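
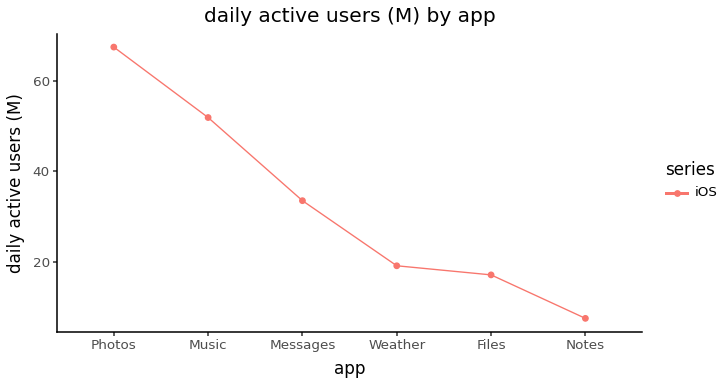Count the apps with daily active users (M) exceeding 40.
2

Above 40: Photos, Music.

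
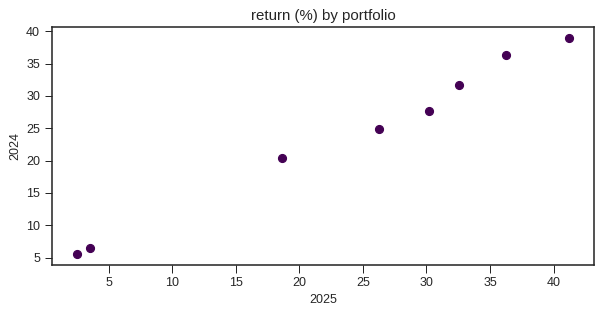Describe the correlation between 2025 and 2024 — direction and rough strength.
Points are positively correlated; strong (|r| ≈ 1.0).

positive, strong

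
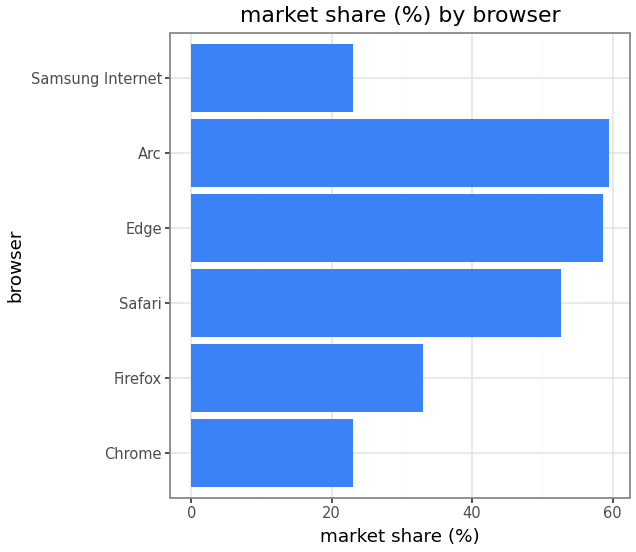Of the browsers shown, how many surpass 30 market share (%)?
Above 30: Firefox, Safari, Edge, Arc.

4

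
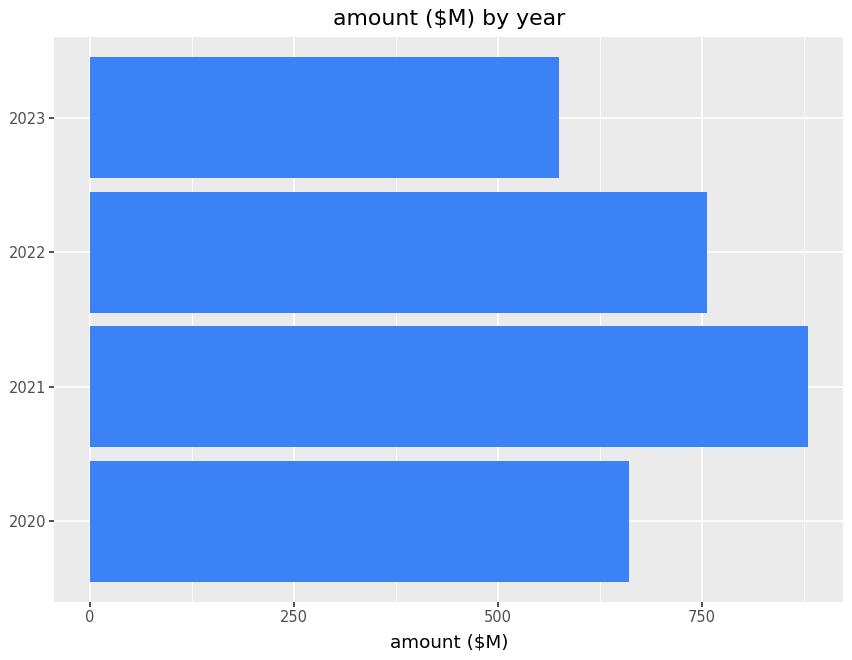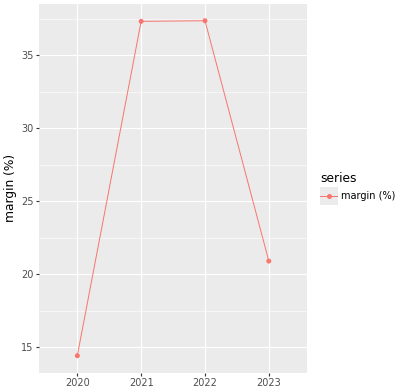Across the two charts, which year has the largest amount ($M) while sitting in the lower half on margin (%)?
Chart 2 median margin (%) ≈ 30; below-median years: 2020, 2023. Among those, 2020 has the highest amount ($M) (≈ 700).

2020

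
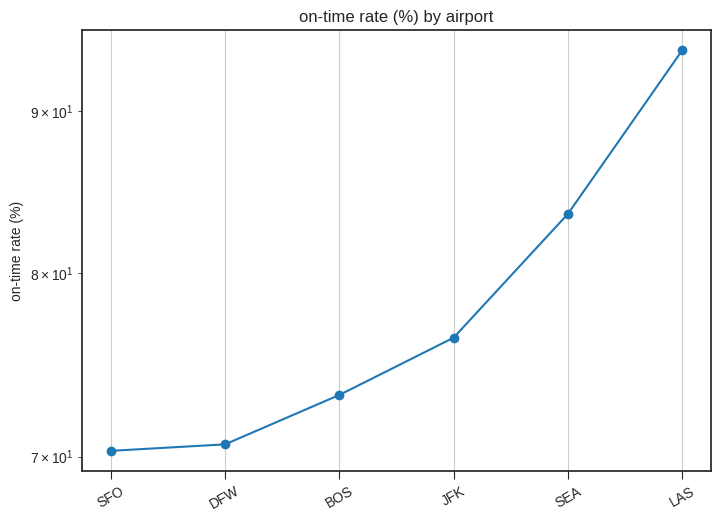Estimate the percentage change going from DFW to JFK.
≈ +8.6%

DFW ≈ 70, JFK ≈ 76; (76 − 70) / 70 ≈ +8.6%.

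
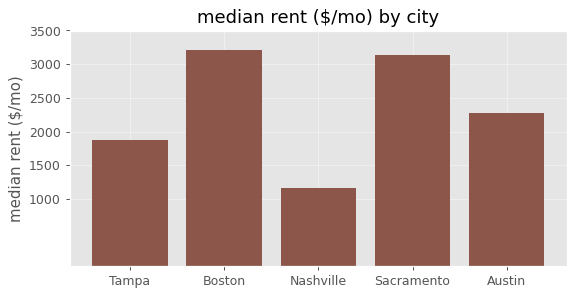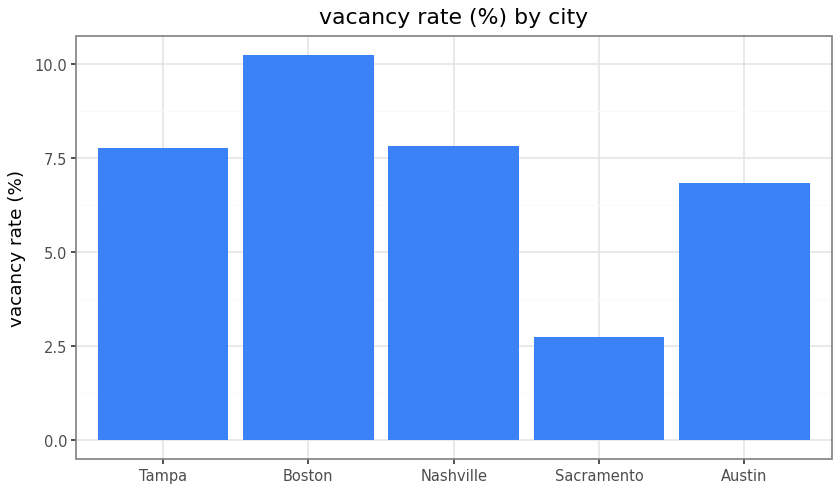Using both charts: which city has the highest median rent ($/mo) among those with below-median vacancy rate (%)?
Chart 2 median vacancy rate (%) ≈ 8; below-median cities: Sacramento, Austin. Among those, Sacramento has the highest median rent ($/mo) (≈ 3000).

Sacramento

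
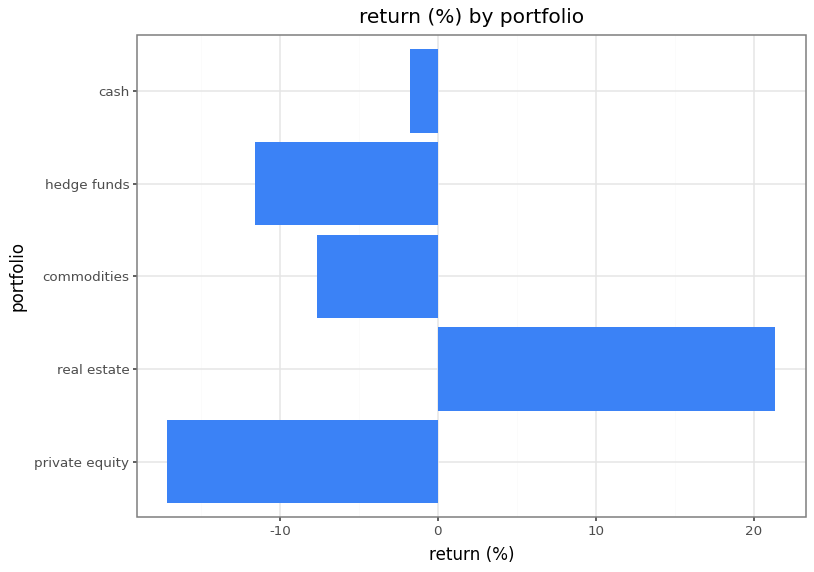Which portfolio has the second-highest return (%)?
Top 3: real estate ≈ 20, cash ≈ 0, commodities ≈ -10.

cash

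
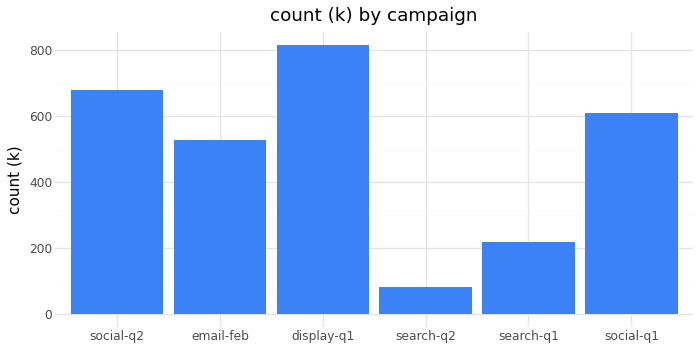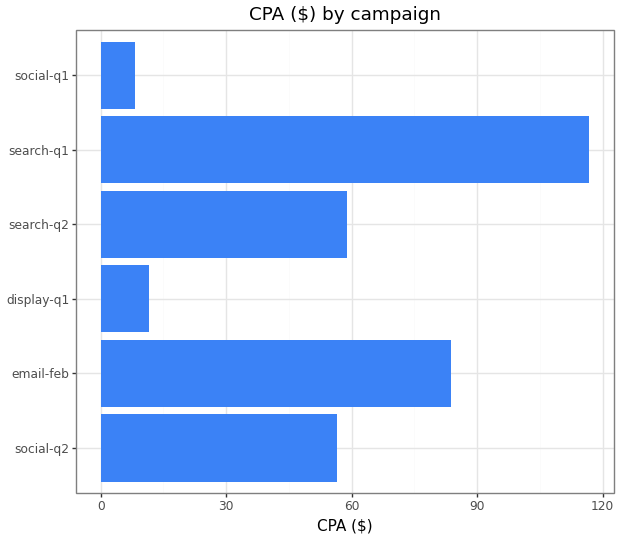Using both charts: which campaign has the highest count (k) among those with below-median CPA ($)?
display-q1

Chart 2 median CPA ($) ≈ 60; below-median campaigns: social-q2, display-q1, social-q1. Among those, display-q1 has the highest count (k) (≈ 800).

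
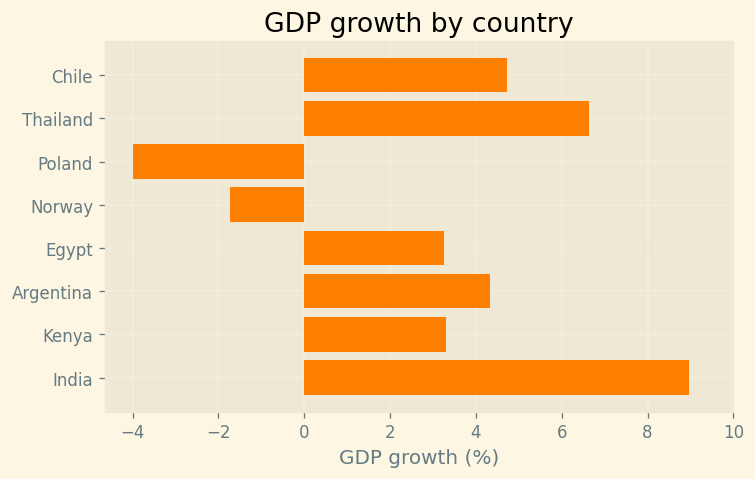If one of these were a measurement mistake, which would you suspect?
Poland ≈ -4; the rest sit between ≈ -2 and ≈ 8.

Poland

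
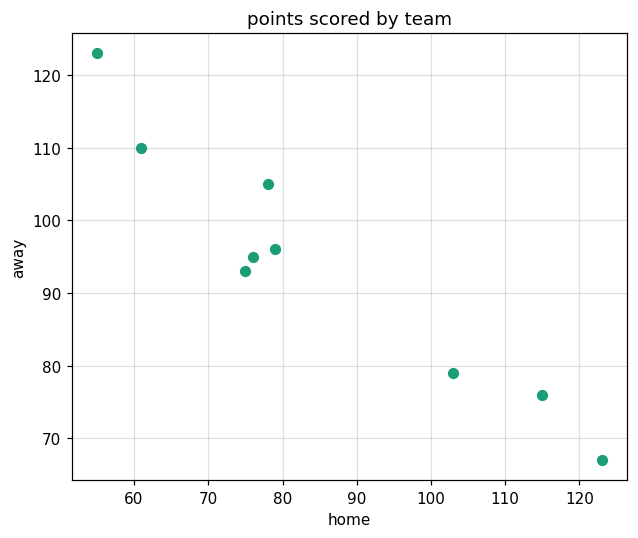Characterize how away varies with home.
Points are negatively correlated; strong (|r| ≈ 1.0).

negative, strong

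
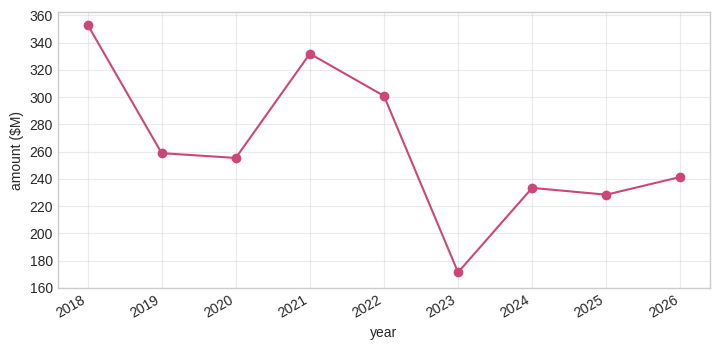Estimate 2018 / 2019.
≈ 1.38×

2018 ≈ 360, 2019 ≈ 260; 360/260 ≈ 1.38.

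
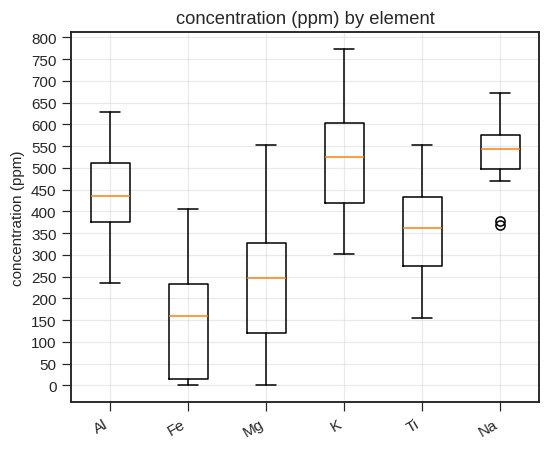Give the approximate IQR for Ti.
Q3 ≈ 450, Q1 ≈ 300; IQR ≈ 150.

≈ 150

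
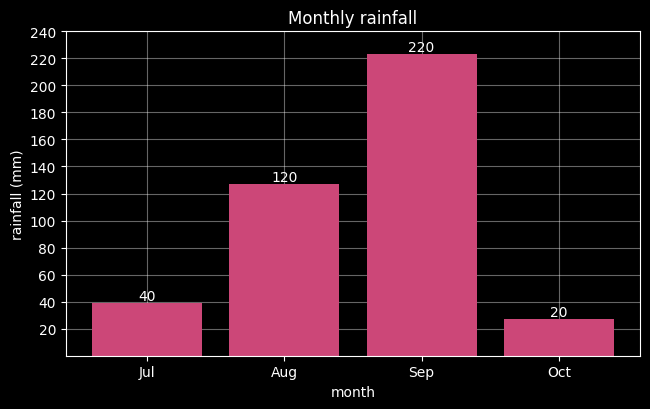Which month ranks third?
Jul

Top 4: Sep ≈ 220, Aug ≈ 120, Jul ≈ 40, Oct ≈ 20.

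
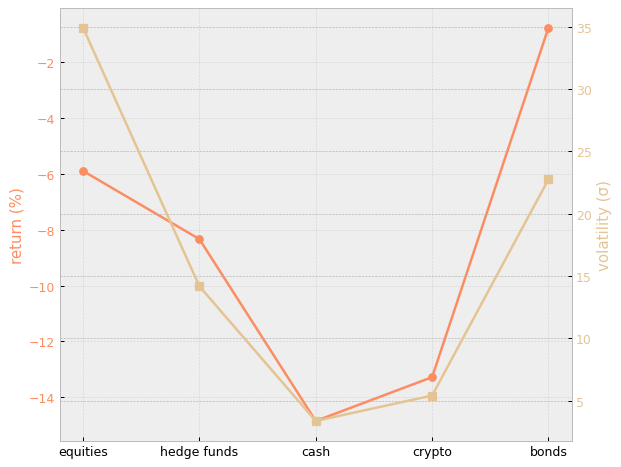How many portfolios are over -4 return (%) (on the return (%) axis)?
Above -4: bonds.

1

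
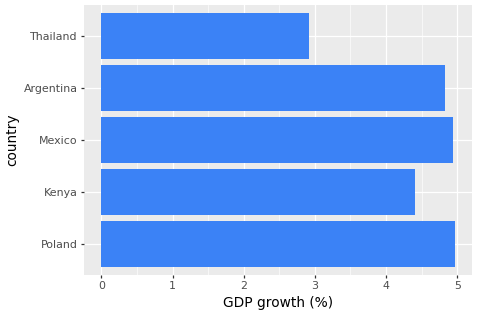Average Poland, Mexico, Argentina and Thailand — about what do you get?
(5.0 + 5.0 + 5.0 + 3.0) / 4 ≈ 4.5.

≈ 4.5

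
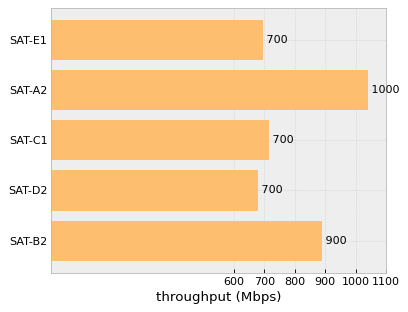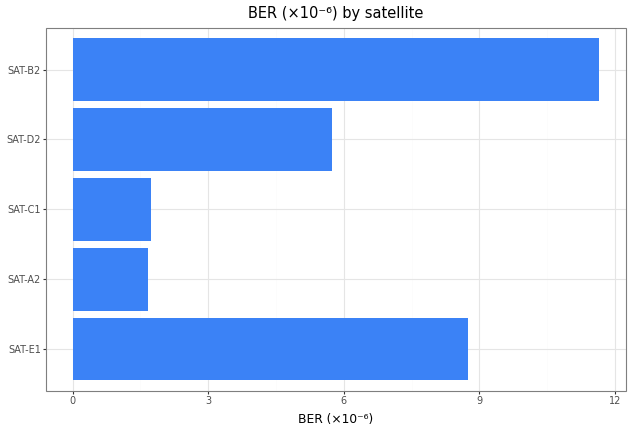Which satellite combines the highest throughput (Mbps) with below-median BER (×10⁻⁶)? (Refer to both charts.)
Chart 2 median BER (×10⁻⁶) ≈ 6; below-median satellites: SAT-A2, SAT-C1. Among those, SAT-A2 has the highest throughput (Mbps) (≈ 1000).

SAT-A2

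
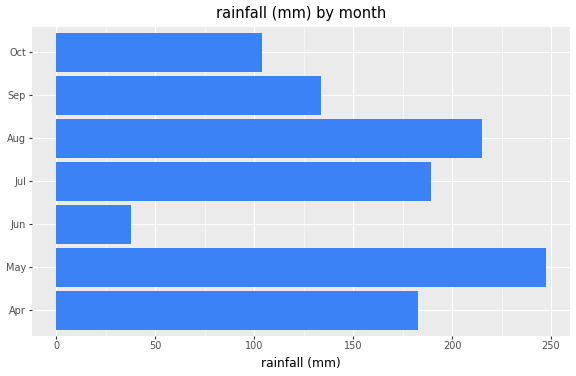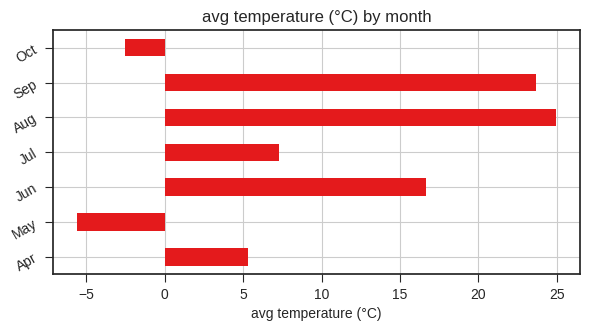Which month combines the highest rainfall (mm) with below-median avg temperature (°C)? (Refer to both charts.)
May

Chart 2 median avg temperature (°C) ≈ 5; below-median months: Apr, May, Oct. Among those, May has the highest rainfall (mm) (≈ 250).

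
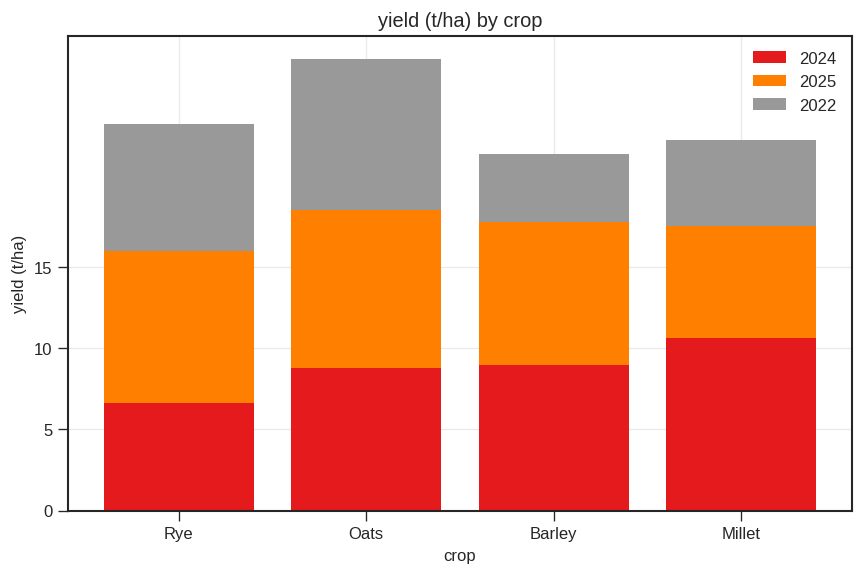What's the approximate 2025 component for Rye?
2025 top ≈ 15, bottom ≈ 5; segment ≈ 10.

≈ 10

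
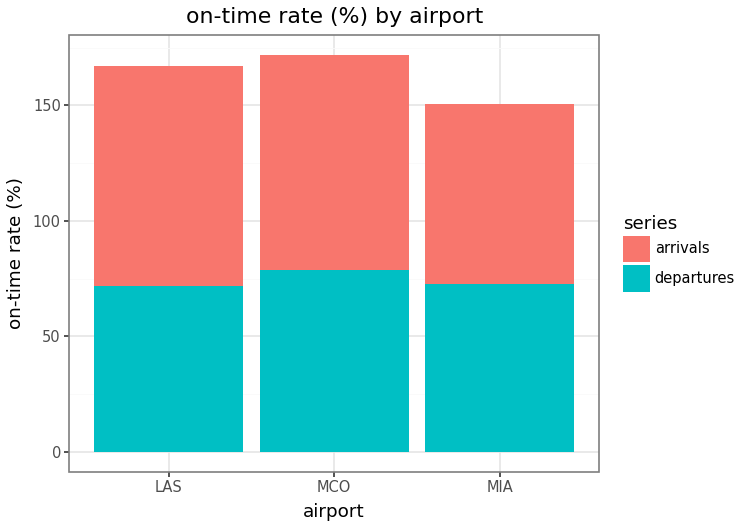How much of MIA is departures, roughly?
≈ 80

departures top ≈ 80, bottom ≈ 0; segment ≈ 80.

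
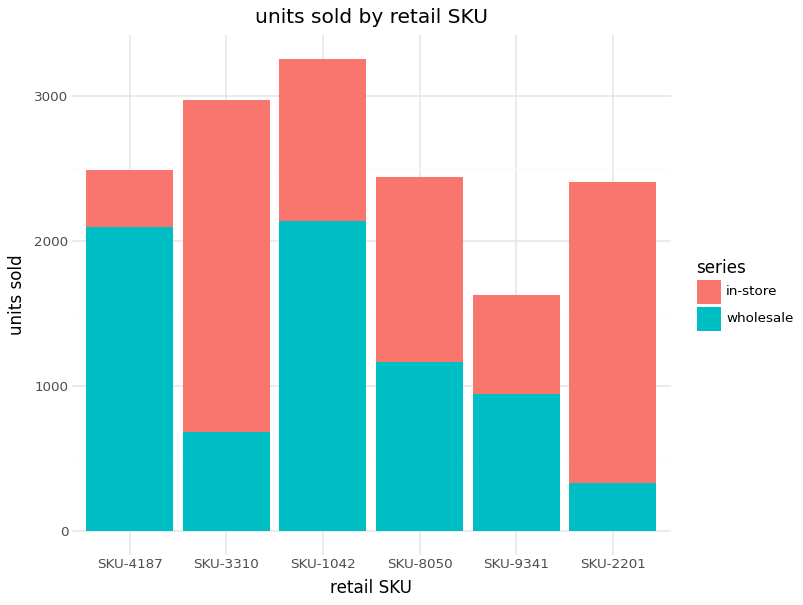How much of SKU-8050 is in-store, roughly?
in-store top ≈ 2500, bottom ≈ 1000; segment ≈ 1500.

≈ 1500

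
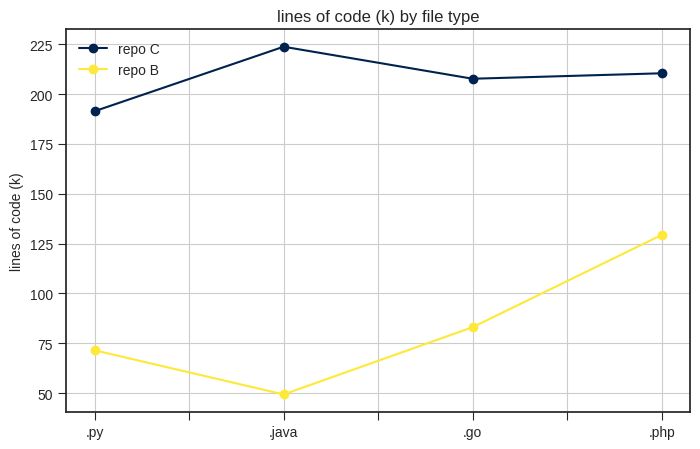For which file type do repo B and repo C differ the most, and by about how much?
.java, ≈ 180 k

.java: repo B ≈ 40, repo C ≈ 220 → gap ≈ 180. Next-largest (.go) is only ≈ 120.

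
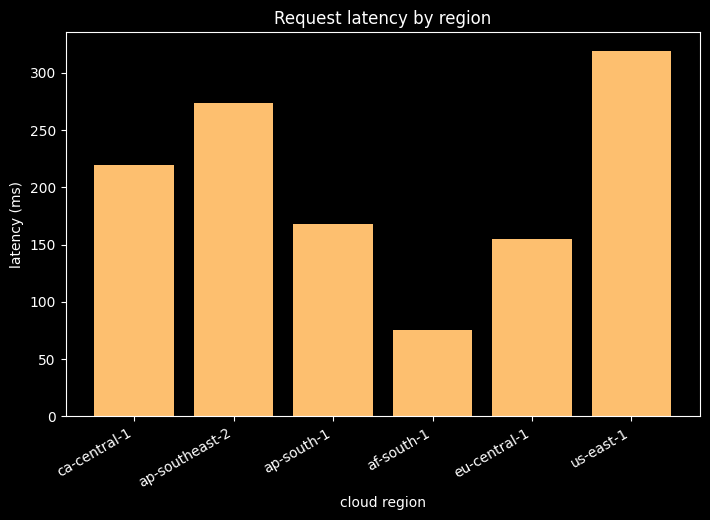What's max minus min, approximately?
Max us-east-1 ≈ 300, min af-south-1 ≈ 100; range ≈ 200.

≈ 200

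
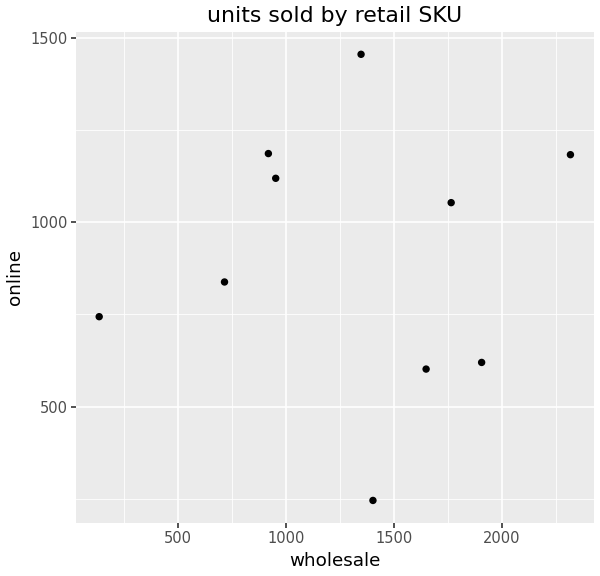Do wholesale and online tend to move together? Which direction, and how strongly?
Points are roughly uncorrelated; weak (|r| ≈ 0.0).

no clear correlation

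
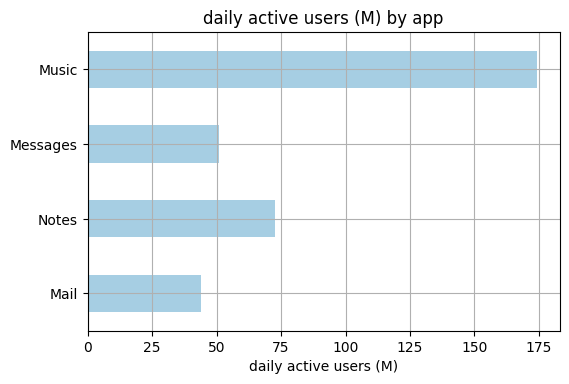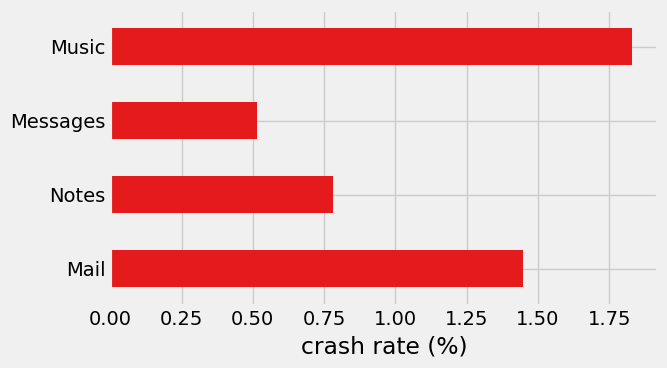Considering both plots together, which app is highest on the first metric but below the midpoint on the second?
Notes

Chart 2 median crash rate (%) ≈ 1.2; below-median apps: Notes, Messages. Among those, Notes has the highest daily active users (M) (≈ 80).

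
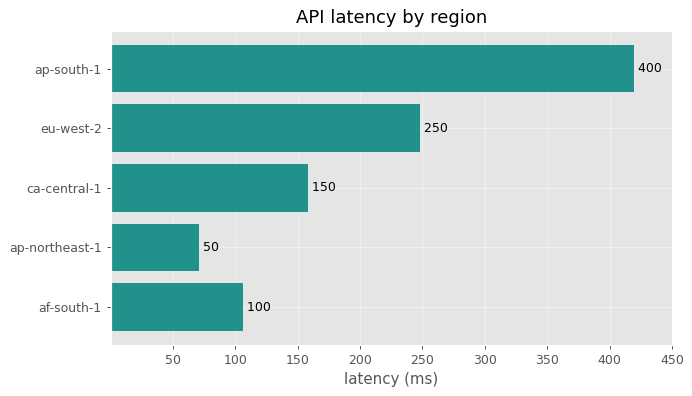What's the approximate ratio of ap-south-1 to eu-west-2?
≈ 1.6×

ap-south-1 ≈ 400, eu-west-2 ≈ 250; 400/250 ≈ 1.6.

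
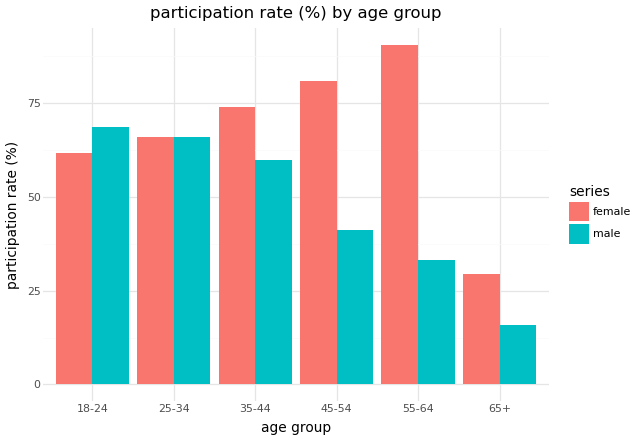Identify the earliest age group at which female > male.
35-44

25-34: female ≈ 70 vs male ≈ 70 (not yet); 35-44: female ≈ 70 vs male ≈ 60 (first crossover).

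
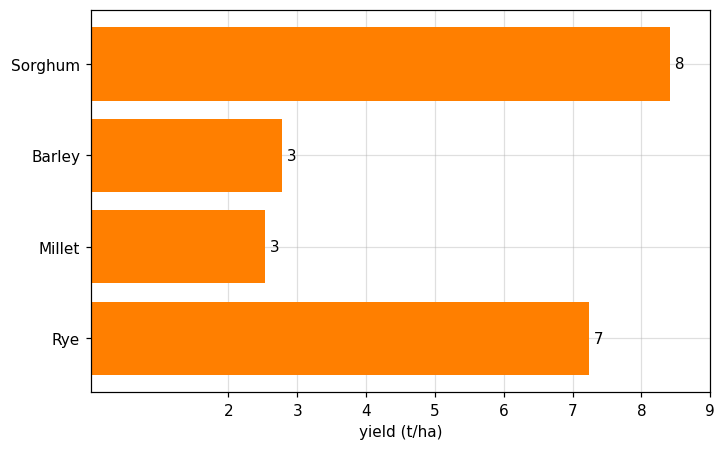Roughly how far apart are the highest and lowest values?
Max Sorghum ≈ 8, min Millet ≈ 3; range ≈ 5.

≈ 5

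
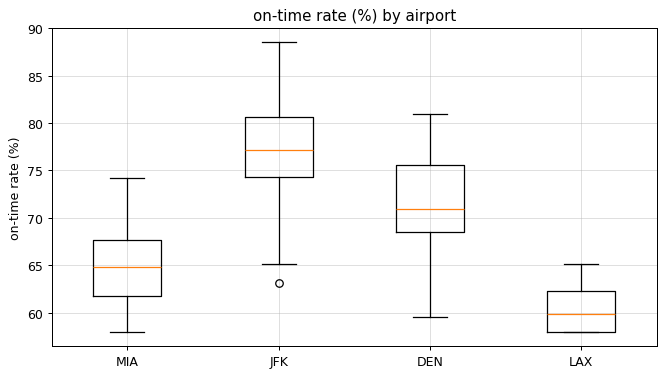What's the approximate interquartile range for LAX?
≈ 4

Q3 ≈ 62, Q1 ≈ 58; IQR ≈ 4.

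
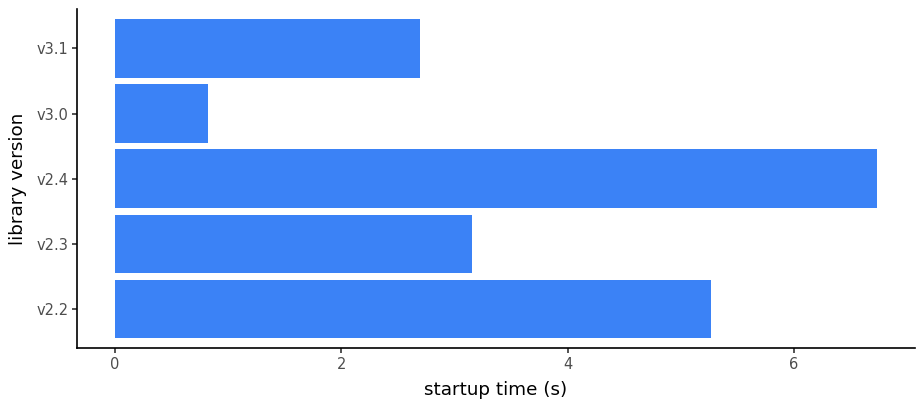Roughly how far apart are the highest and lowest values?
Max v2.4 ≈ 7, min v3.0 ≈ 1; range ≈ 6.

≈ 6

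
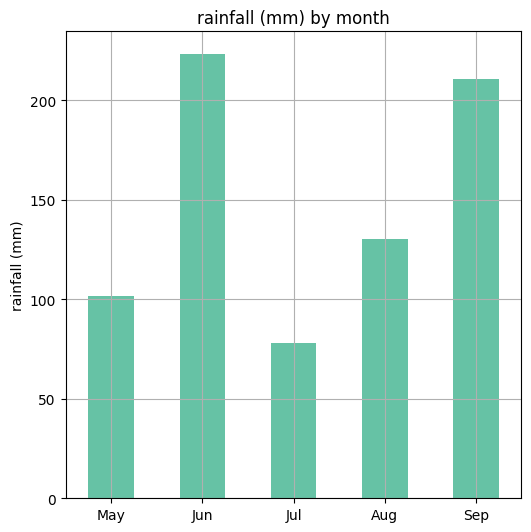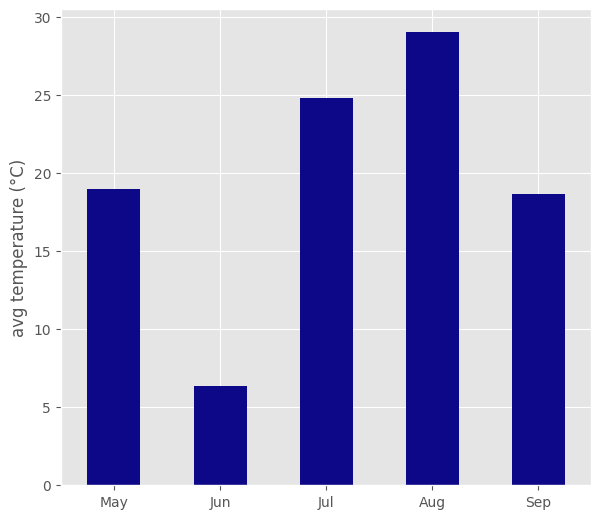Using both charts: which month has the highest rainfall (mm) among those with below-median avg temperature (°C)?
Chart 2 median avg temperature (°C) ≈ 20; below-median months: Jun, Sep. Among those, Jun has the highest rainfall (mm) (≈ 225).

Jun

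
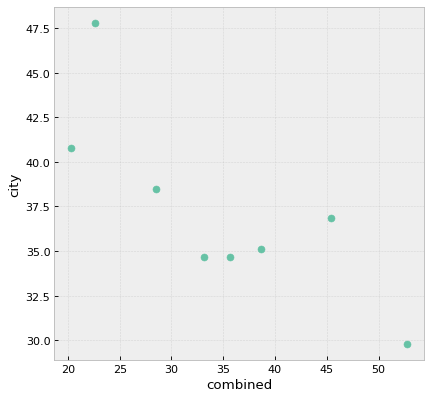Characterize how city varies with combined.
negative, strong

Points are negatively correlated; strong (|r| ≈ 0.8).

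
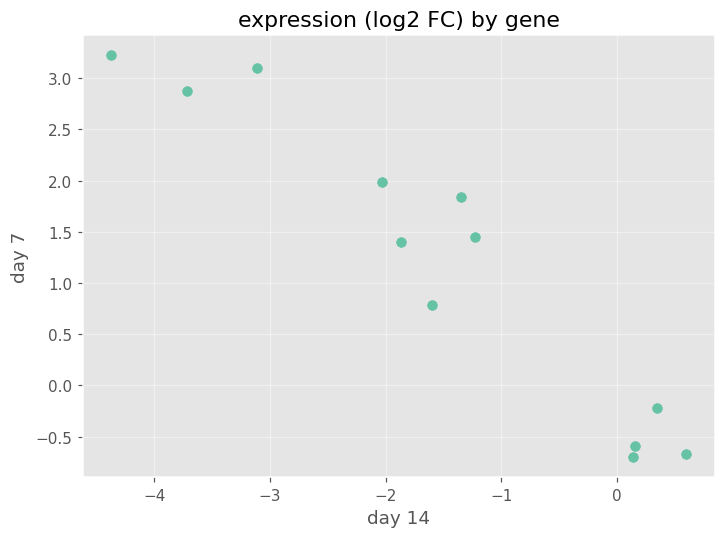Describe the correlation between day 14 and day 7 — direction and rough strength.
negative, strong

Points are negatively correlated; strong (|r| ≈ 1.0).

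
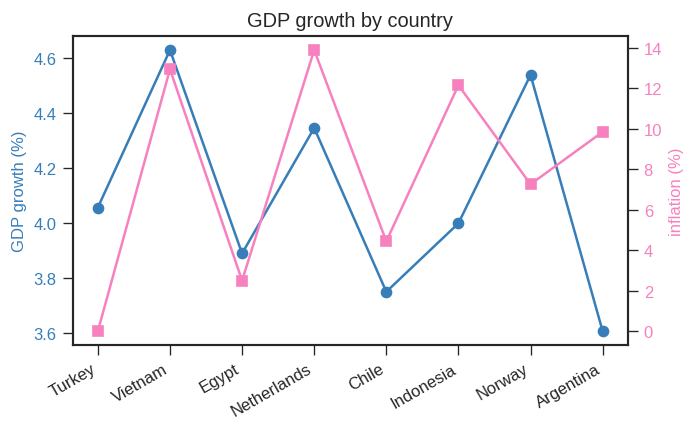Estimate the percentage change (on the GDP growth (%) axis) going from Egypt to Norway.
Egypt ≈ 3.9, Norway ≈ 4.5; (4.5 − 3.9) / 3.9 ≈ +15.4%.

≈ +15.4%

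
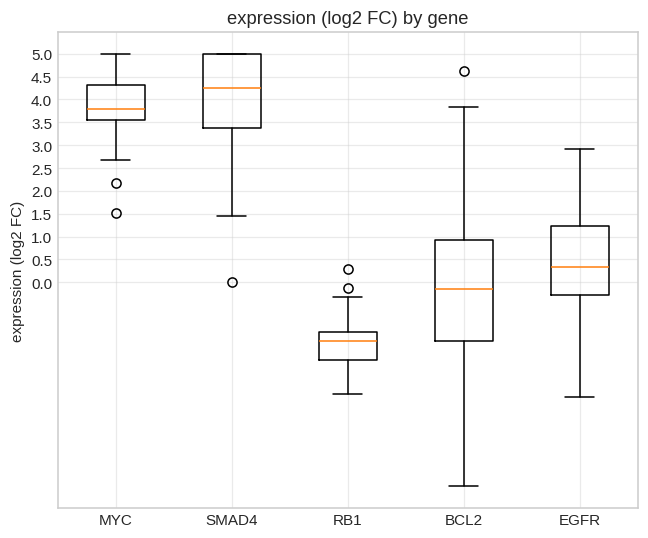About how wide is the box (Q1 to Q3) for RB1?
Q3 ≈ -1.0, Q1 ≈ -1.5; IQR ≈ 0.5.

≈ 0.5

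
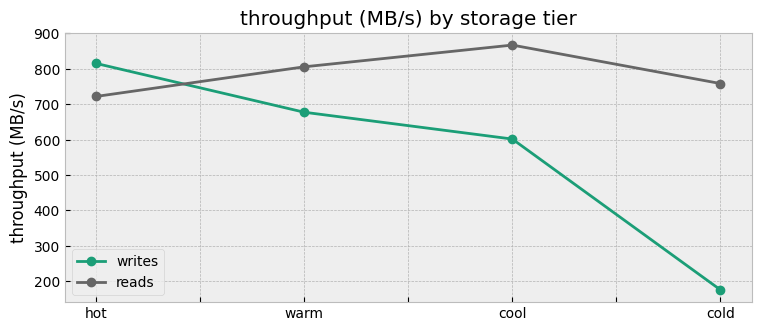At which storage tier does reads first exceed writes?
warm

hot: reads ≈ 700 vs writes ≈ 800 (not yet); warm: reads ≈ 800 vs writes ≈ 700 (first crossover).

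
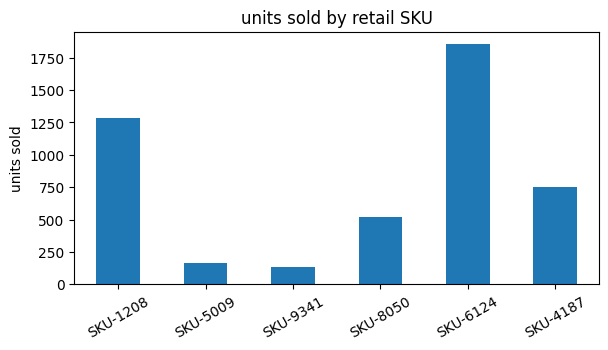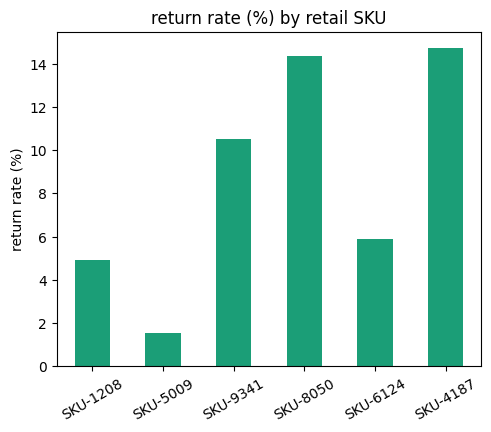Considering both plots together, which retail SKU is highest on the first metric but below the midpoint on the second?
SKU-6124

Chart 2 median return rate (%) ≈ 8; below-median retail SKUs: SKU-1208, SKU-5009, SKU-6124. Among those, SKU-6124 has the highest units sold (≈ 1800).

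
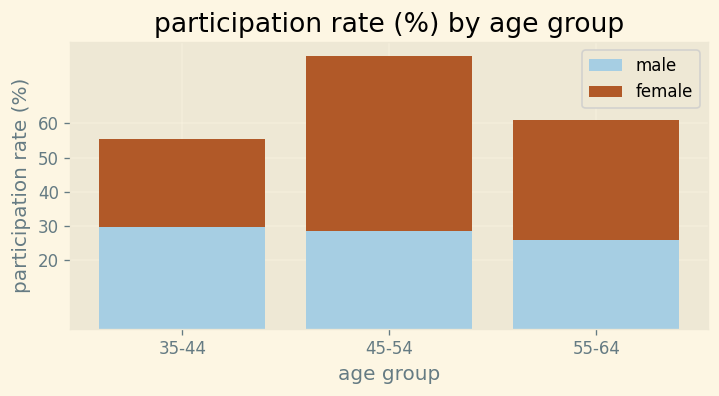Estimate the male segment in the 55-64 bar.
male top ≈ 30, bottom ≈ 0; segment ≈ 30.

≈ 30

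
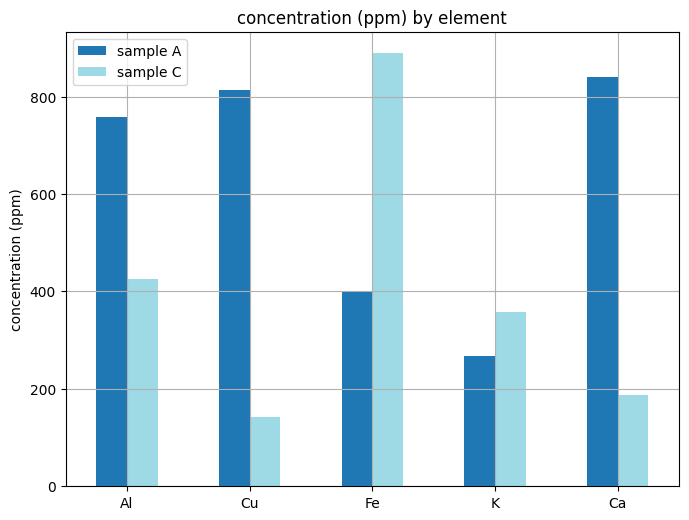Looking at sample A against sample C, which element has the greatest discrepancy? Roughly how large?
Cu, ≈ 700 ppm

Cu: sample A ≈ 800, sample C ≈ 100 → gap ≈ 700. Next-largest (Ca) is only ≈ 600.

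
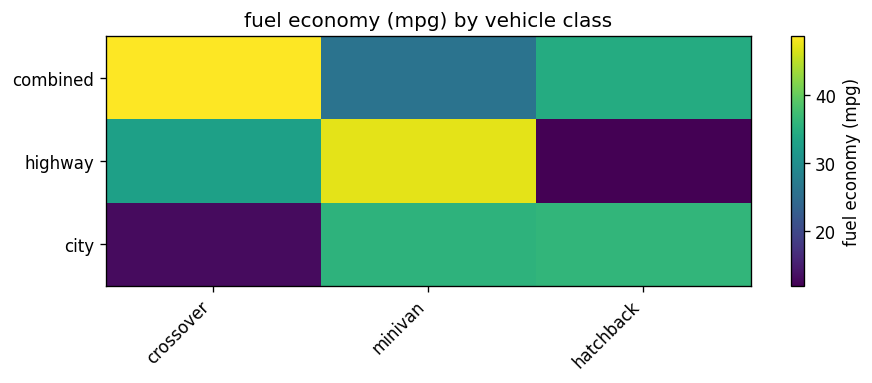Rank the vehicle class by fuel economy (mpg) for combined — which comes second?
Top 3 for combined: crossover ≈ 50, hatchback ≈ 35, minivan ≈ 25.

hatchback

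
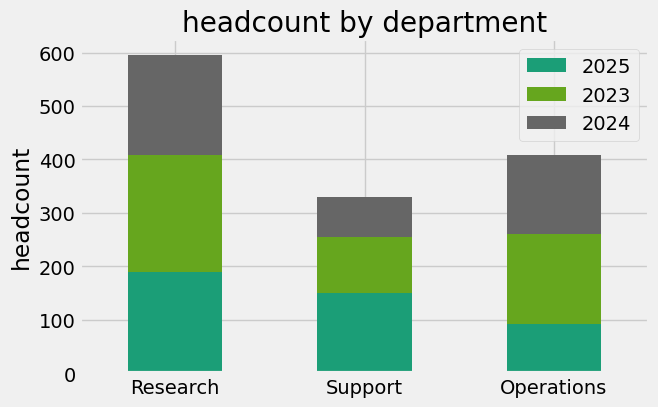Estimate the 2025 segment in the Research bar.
2025 top ≈ 200, bottom ≈ 0; segment ≈ 200.

≈ 200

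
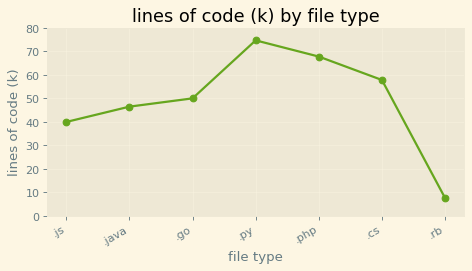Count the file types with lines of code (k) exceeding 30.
Above 30: .js, .java, .go, .py, .php, .cs.

6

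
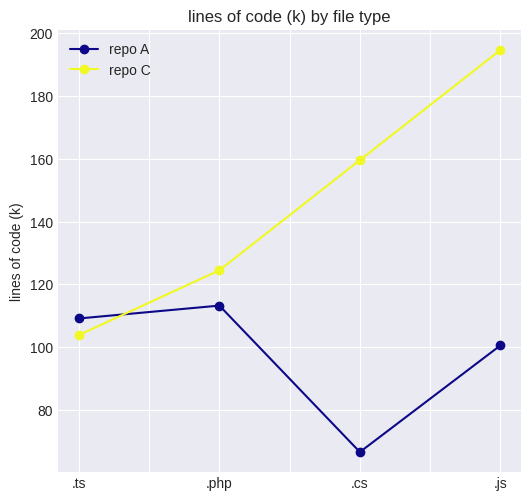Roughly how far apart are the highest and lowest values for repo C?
Max .js ≈ 200, min .ts ≈ 100; range ≈ 100.

≈ 100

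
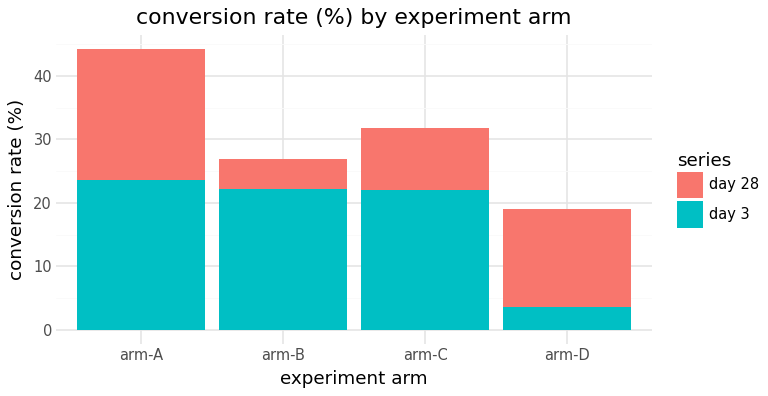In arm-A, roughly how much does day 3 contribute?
day 3 top ≈ 25, bottom ≈ 0; segment ≈ 25.

≈ 25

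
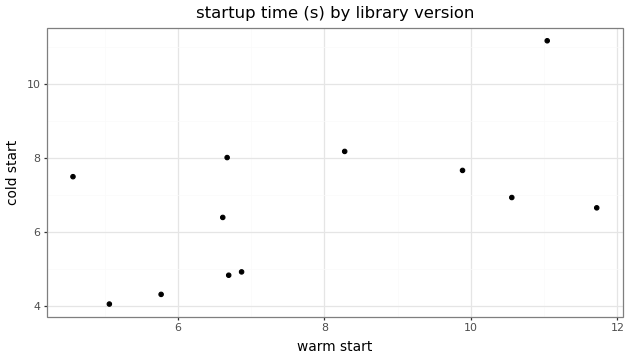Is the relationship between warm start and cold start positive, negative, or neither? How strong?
Points are positively correlated; moderate (|r| ≈ 0.6).

positive, moderate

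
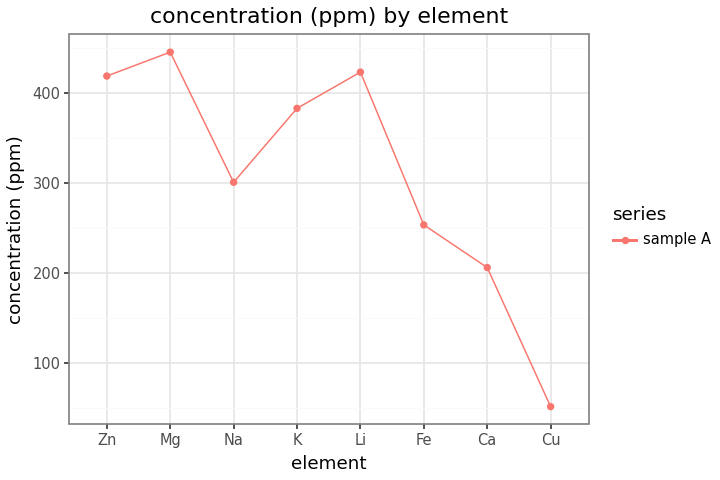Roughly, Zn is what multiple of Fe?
Zn ≈ 400, Fe ≈ 250; 400/250 ≈ 1.6.

≈ 1.6×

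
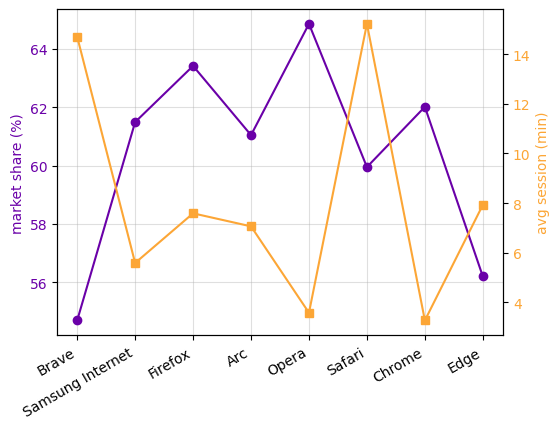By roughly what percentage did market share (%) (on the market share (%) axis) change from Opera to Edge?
Opera ≈ 65, Edge ≈ 56; (56 − 65) / 65 ≈ -13.8%.

≈ -13.8%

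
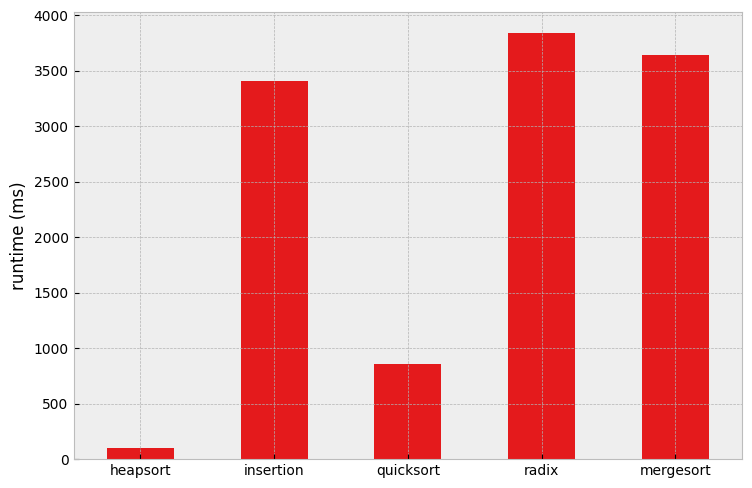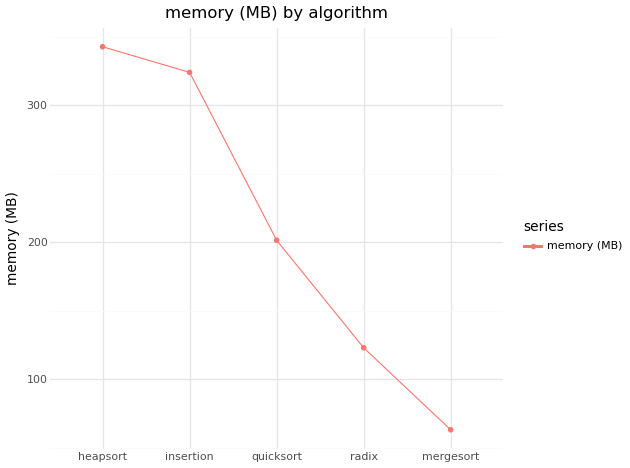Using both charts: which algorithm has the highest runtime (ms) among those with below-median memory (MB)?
radix

Chart 2 median memory (MB) ≈ 200; below-median algorithms: radix, mergesort. Among those, radix has the highest runtime (ms) (≈ 4000).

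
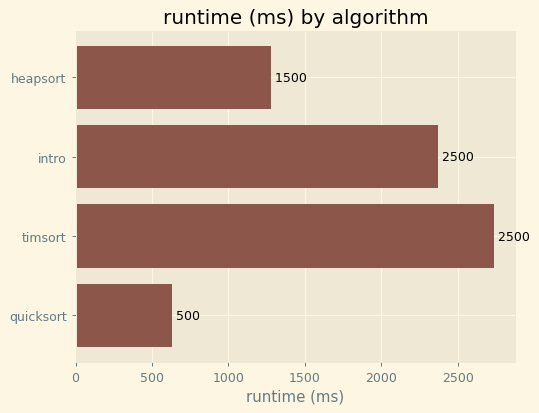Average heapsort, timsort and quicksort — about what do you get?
≈ 1500

(1500 + 2500 + 500) / 3 ≈ 1500.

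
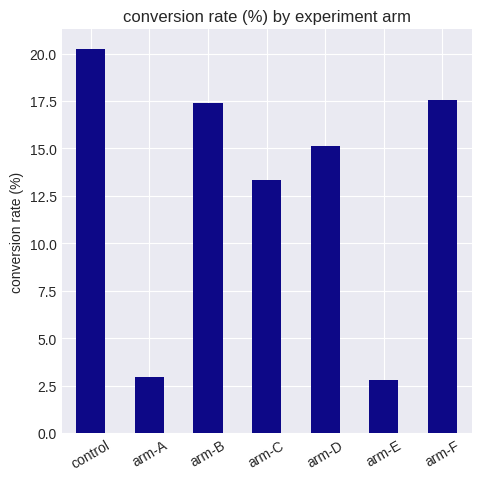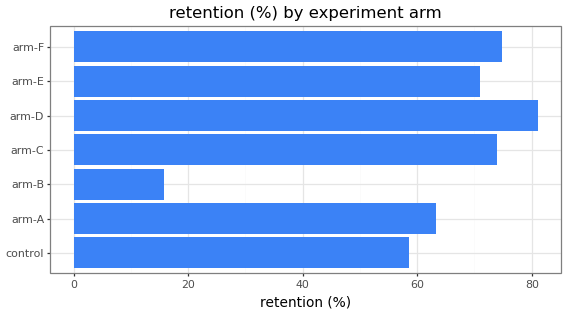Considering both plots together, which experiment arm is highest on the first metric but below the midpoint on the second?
control

Chart 2 median retention (%) ≈ 70; below-median experiment arms: control, arm-A, arm-B. Among those, control has the highest conversion rate (%) (≈ 20).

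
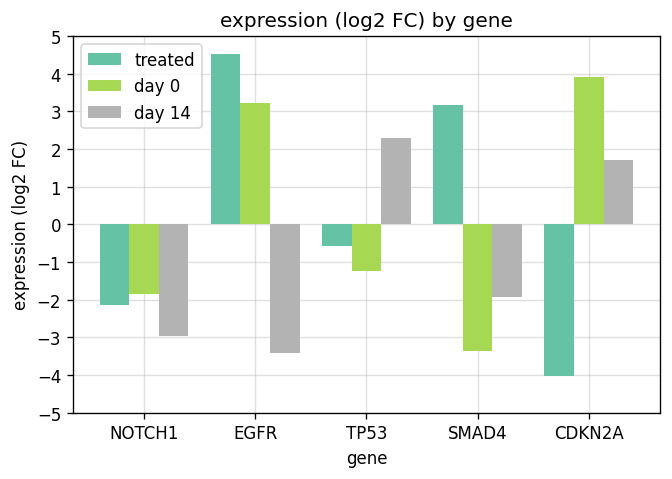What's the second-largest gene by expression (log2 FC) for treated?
Top 3 for treated: EGFR ≈ 5, SMAD4 ≈ 3, TP53 ≈ -1.

SMAD4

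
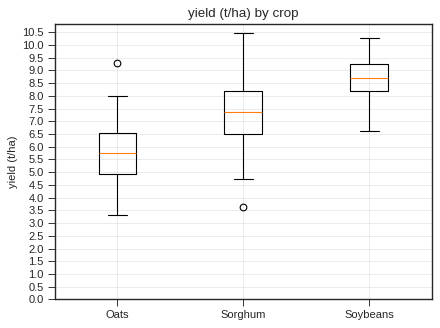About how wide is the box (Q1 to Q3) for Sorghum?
Q3 ≈ 8.0, Q1 ≈ 6.5; IQR ≈ 1.5.

≈ 1.5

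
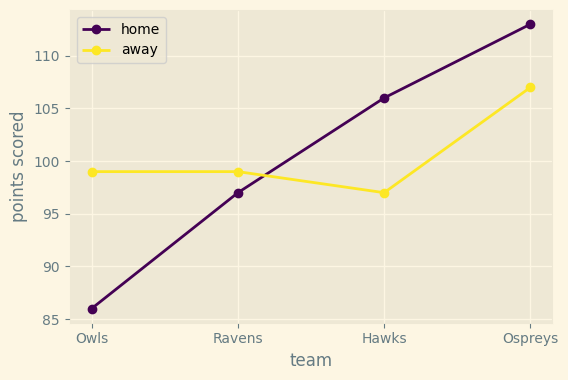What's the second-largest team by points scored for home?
Hawks

Top 3 for home: Ospreys ≈ 115, Hawks ≈ 105, Ravens ≈ 95.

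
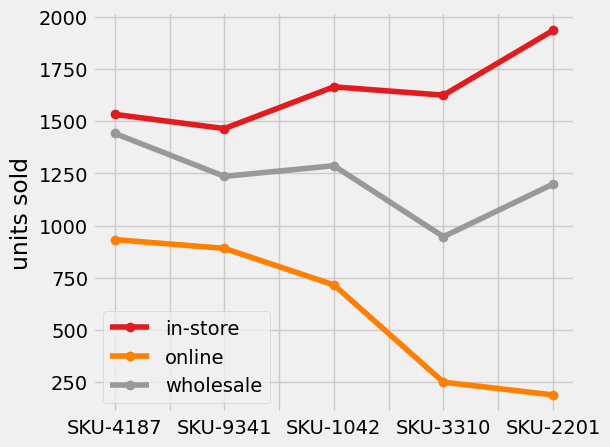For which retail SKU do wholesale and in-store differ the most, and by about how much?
SKU-2201: wholesale ≈ 1200, in-store ≈ 2000 → gap ≈ 800. Next-largest (SKU-3310) is only ≈ 600.

SKU-2201, ≈ 800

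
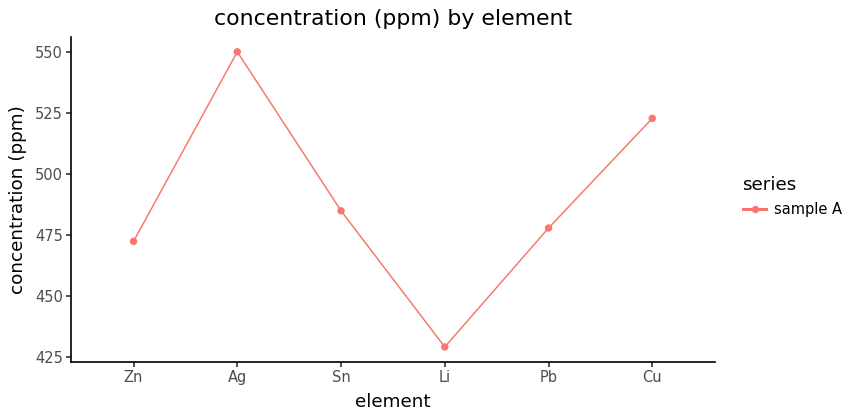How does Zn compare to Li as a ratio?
≈ 1.14×

Zn ≈ 480, Li ≈ 420; 480/420 ≈ 1.14.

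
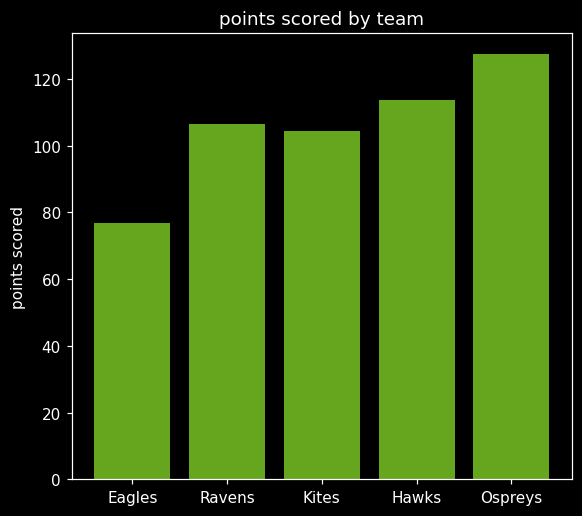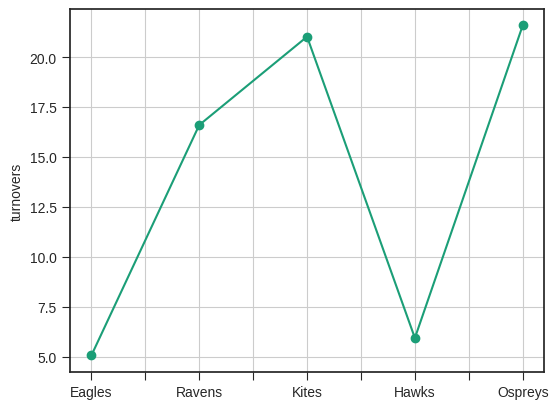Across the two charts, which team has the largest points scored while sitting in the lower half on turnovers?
Hawks

Chart 2 median turnovers ≈ 16; below-median teams: Eagles, Hawks. Among those, Hawks has the highest points scored (≈ 120).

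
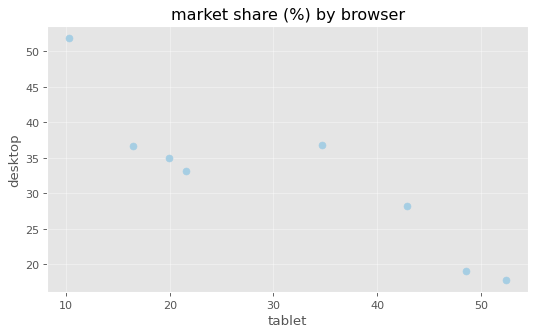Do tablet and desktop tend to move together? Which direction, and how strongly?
negative, strong

Points are negatively correlated; strong (|r| ≈ 0.9).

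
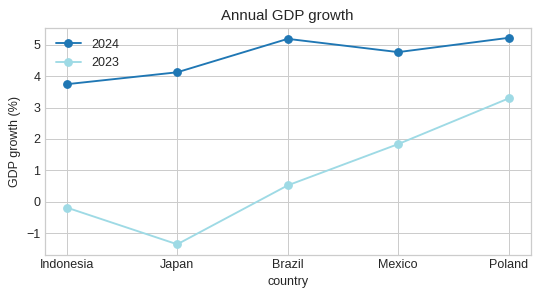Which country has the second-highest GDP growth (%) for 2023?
Mexico

Top 3 for 2023: Poland ≈ 3, Mexico ≈ 2, Brazil ≈ 1.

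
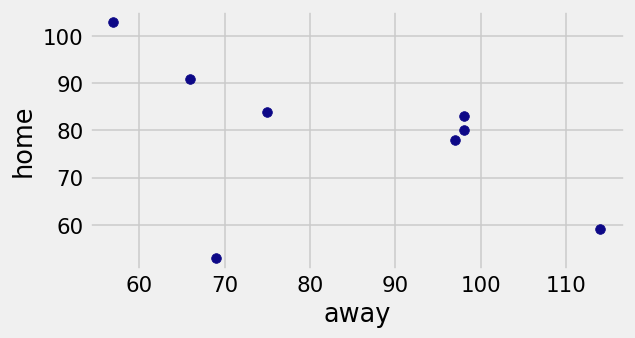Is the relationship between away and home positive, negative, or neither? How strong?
Points are negatively correlated; moderate (|r| ≈ 0.5).

negative, moderate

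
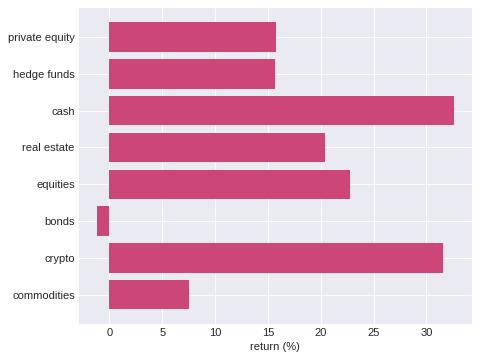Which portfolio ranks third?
equities

Top 4: cash ≈ 35, crypto ≈ 30, equities ≈ 25, real estate ≈ 20.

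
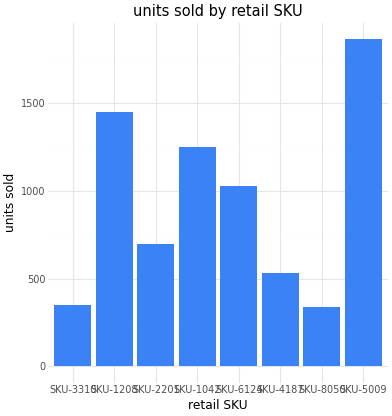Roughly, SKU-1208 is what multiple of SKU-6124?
≈ 1.4×

SKU-1208 ≈ 1400, SKU-6124 ≈ 1000; 1400/1000 ≈ 1.4.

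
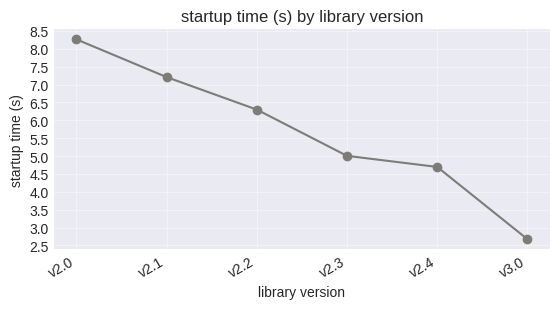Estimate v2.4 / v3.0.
≈ 1.8×

v2.4 ≈ 4.5, v3.0 ≈ 2.5; 4.5/2.5 ≈ 1.8.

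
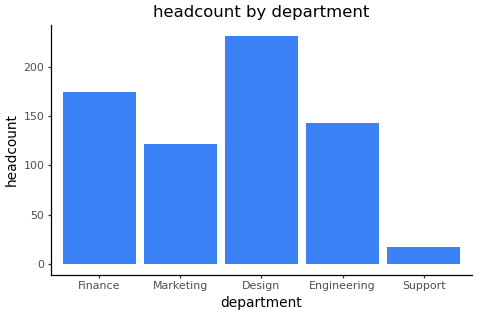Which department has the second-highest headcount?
Finance

Top 3: Design ≈ 240, Finance ≈ 180, Engineering ≈ 140.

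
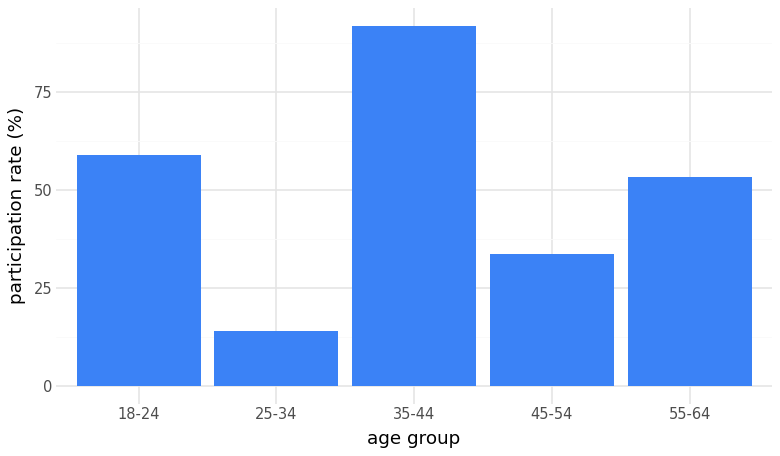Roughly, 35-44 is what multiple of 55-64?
≈ 1.8×

35-44 ≈ 90, 55-64 ≈ 50; 90/50 ≈ 1.8.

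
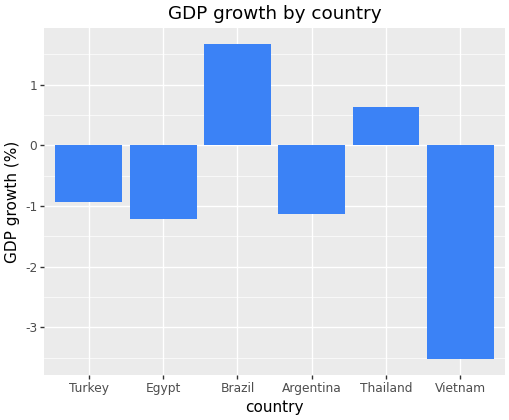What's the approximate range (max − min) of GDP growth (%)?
≈ 5.0

Max Brazil ≈ 1.5, min Vietnam ≈ -3.5; range ≈ 5.0.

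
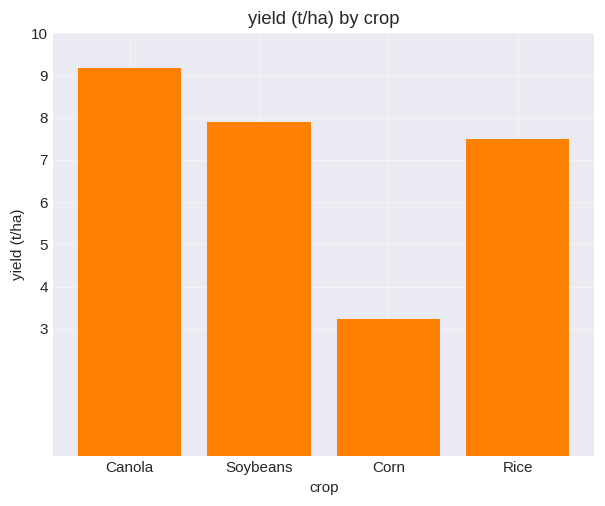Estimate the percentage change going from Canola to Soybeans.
Canola ≈ 9, Soybeans ≈ 8; (8 − 9) / 9 ≈ -11.1%.

≈ -11.1%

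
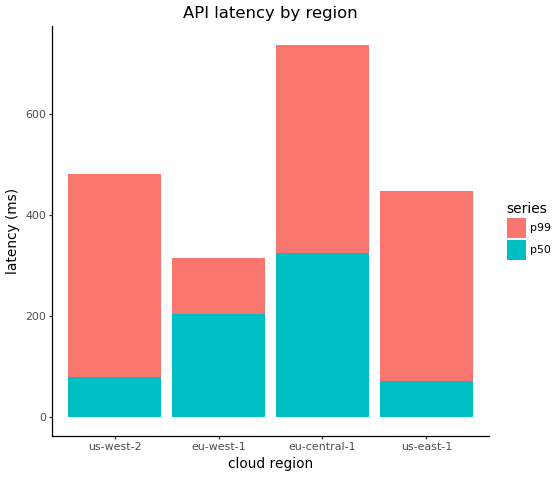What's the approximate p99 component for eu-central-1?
p99 top ≈ 700, bottom ≈ 300; segment ≈ 400.

≈ 400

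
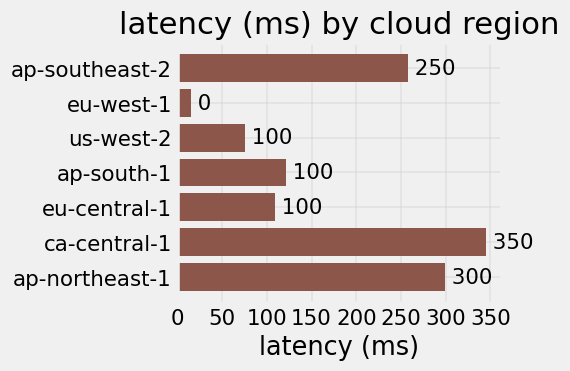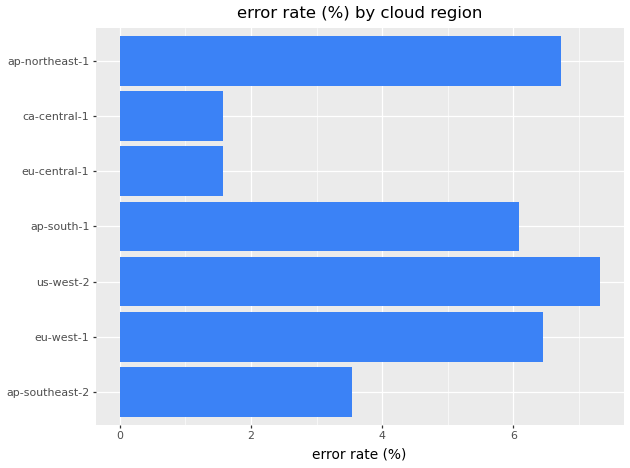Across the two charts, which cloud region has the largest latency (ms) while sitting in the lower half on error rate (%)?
ca-central-1

Chart 2 median error rate (%) ≈ 6; below-median cloud regions: ap-southeast-2, eu-central-1, ca-central-1. Among those, ca-central-1 has the highest latency (ms) (≈ 350).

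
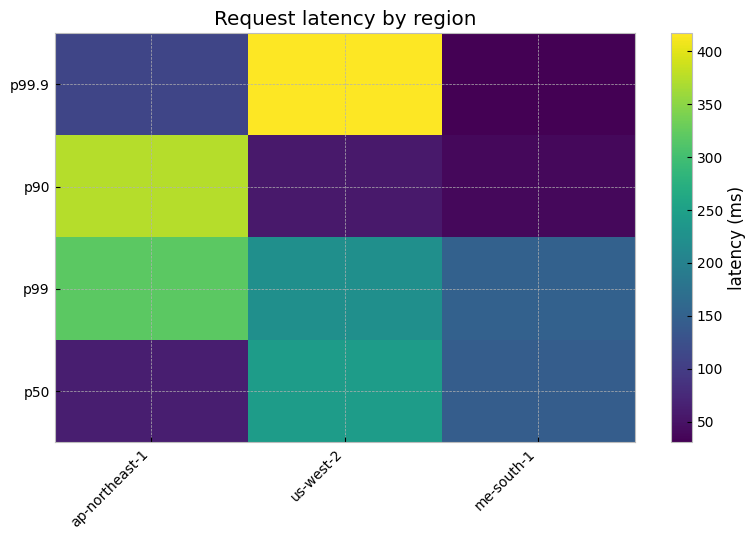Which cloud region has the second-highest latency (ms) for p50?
me-south-1

Top 3 for p50: us-west-2 ≈ 250, me-south-1 ≈ 150, ap-northeast-1 ≈ 50.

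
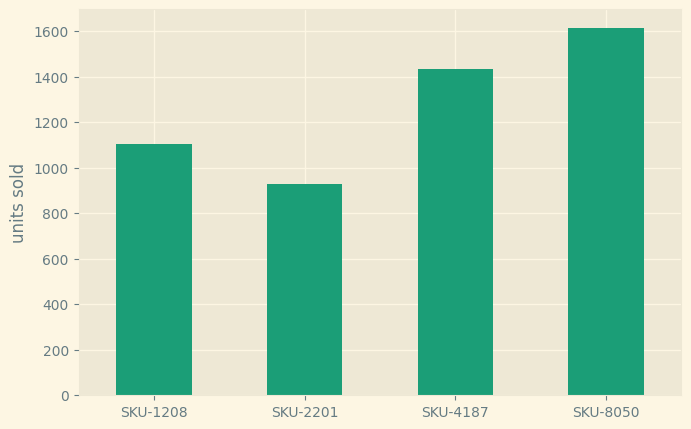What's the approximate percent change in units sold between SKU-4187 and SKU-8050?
SKU-4187 ≈ 1400, SKU-8050 ≈ 1600; (1600 − 1400) / 1400 ≈ +14.3%.

≈ +14.3%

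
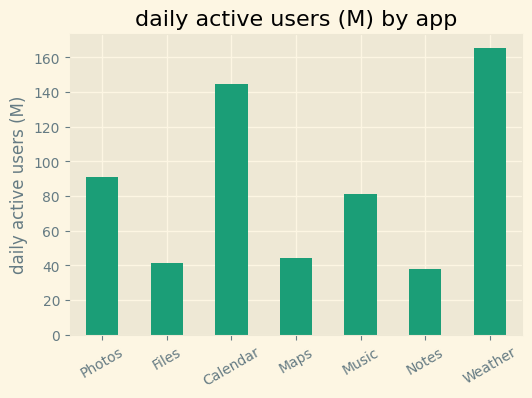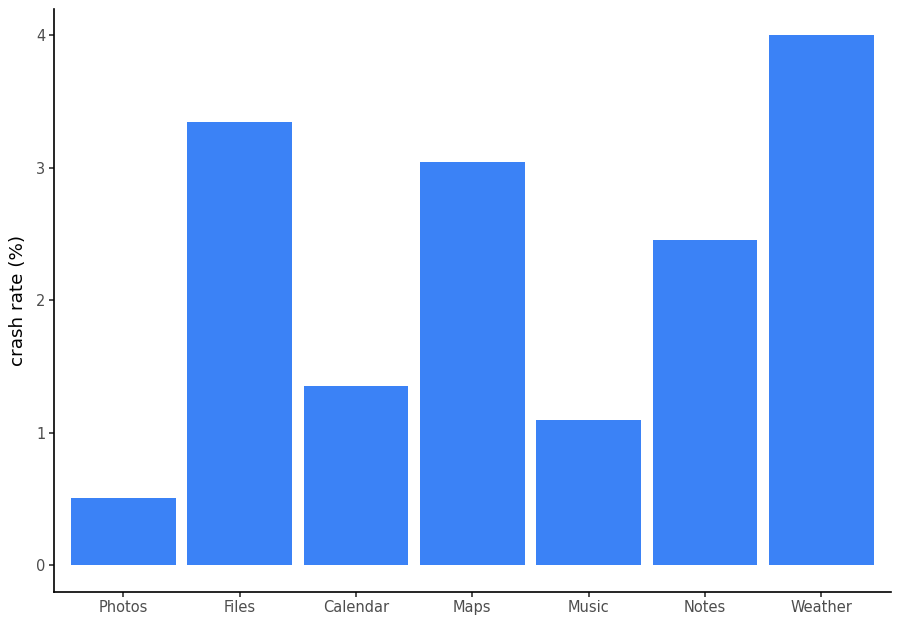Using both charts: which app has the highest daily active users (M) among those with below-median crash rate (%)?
Calendar

Chart 2 median crash rate (%) ≈ 2.5; below-median apps: Photos, Calendar, Music. Among those, Calendar has the highest daily active users (M) (≈ 140).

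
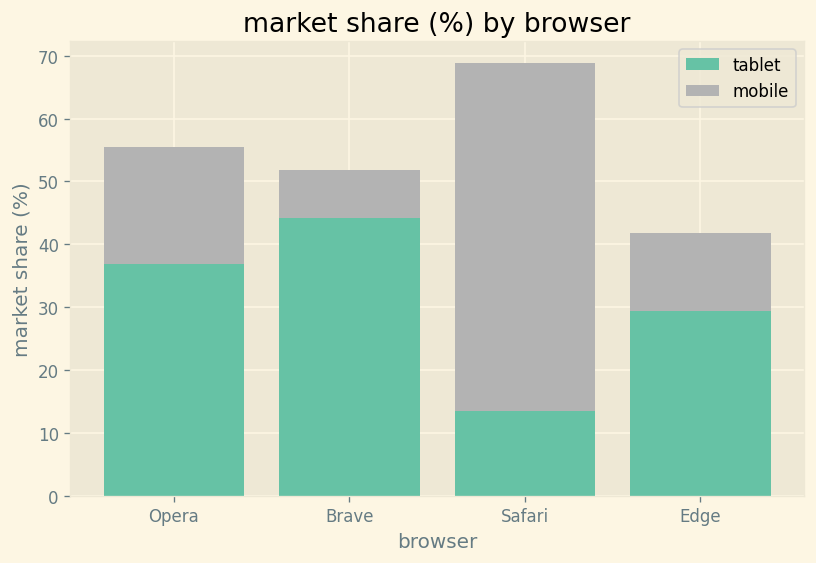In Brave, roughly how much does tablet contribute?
tablet top ≈ 40, bottom ≈ 0; segment ≈ 40.

≈ 40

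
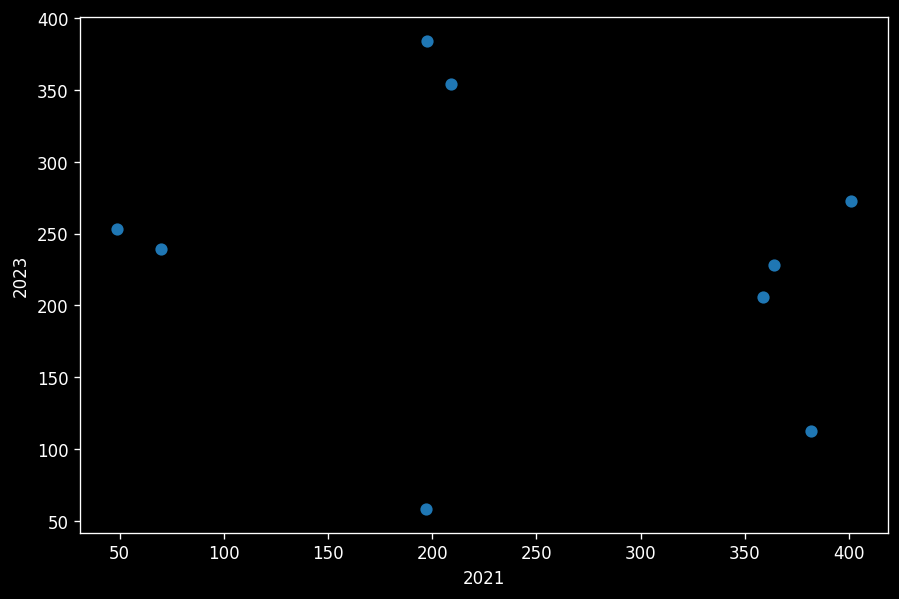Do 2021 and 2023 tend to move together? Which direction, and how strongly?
Points are roughly uncorrelated; weak (|r| ≈ 0.2).

no clear correlation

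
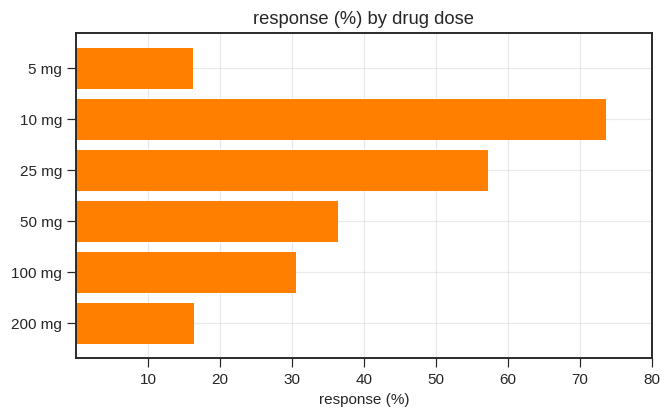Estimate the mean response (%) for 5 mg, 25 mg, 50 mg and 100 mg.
(20 + 60 + 40 + 30) / 4 ≈ 38.

≈ 38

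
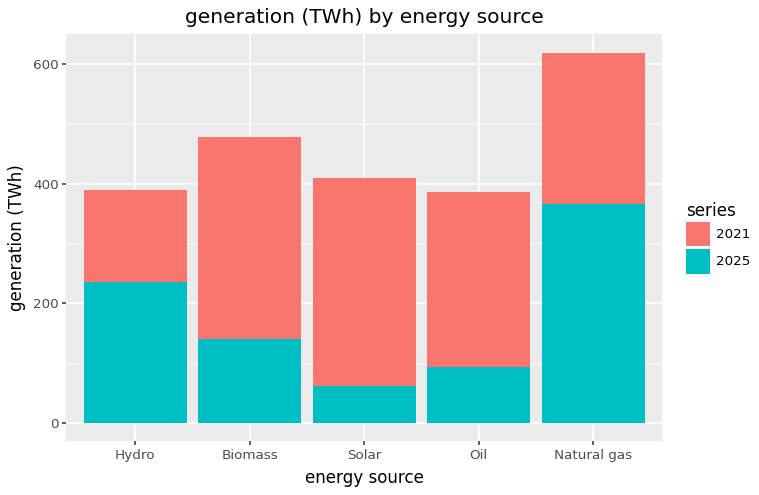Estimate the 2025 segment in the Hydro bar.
2025 top ≈ 200, bottom ≈ 0; segment ≈ 200.

≈ 200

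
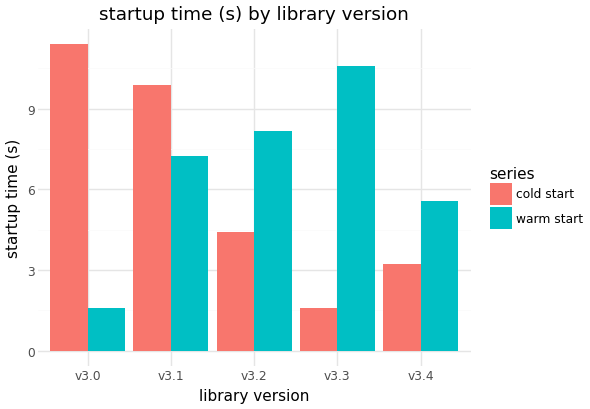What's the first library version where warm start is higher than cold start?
v3.2

v3.1: warm start ≈ 7 vs cold start ≈ 10 (not yet); v3.2: warm start ≈ 8 vs cold start ≈ 4 (first crossover).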